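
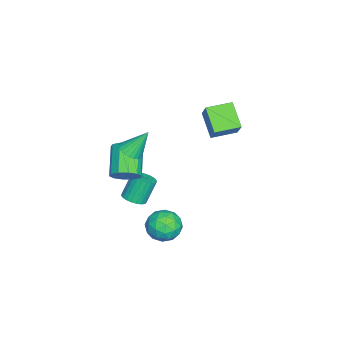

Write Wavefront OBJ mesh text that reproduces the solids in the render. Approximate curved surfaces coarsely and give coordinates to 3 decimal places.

v -2.521 -1.902 -3.471
v -2.088 -2.351 -3.153
v -2.626 -1.907 -1.792
v -3.059 -1.458 -2.109
v -1.933 -2.127 -3.165
v -2.471 -1.683 -1.803
v -1.867 -1.868 -3.223
v -2.405 -1.424 -1.862
v -1.901 -1.615 -3.319
v -2.439 -1.171 -1.958
v -2.029 -1.405 -3.438
v -2.567 -0.961 -2.077
v -2.232 -1.271 -3.562
v -2.77 -0.827 -2.201
v -2.479 -1.233 -3.672
v -3.017 -0.789 -2.311
v -2.732 -1.297 -3.752
v -3.271 -0.853 -2.39
v -2.954 -1.453 -3.788
v -3.492 -1.009 -2.427
v -3.109 -1.677 -3.777
v -3.647 -1.233 -2.415
v -3.175 -1.936 -3.718
v -3.713 -1.492 -2.357
v -3.141 -2.189 -3.622
v -3.679 -1.745 -2.261
v -3.013 -2.399 -3.503
v -3.551 -1.955 -2.142
v -2.81 -2.533 -3.379
v -3.348 -2.089 -2.018
v -2.563 -2.571 -3.269
v -3.101 -2.127 -1.908
v -2.309 -2.507 -3.19
v -2.848 -2.063 -1.828
v 0.887 -1.414 1.141
v 1.261 -2.05 1.475
v -0.212 -2.342 2.572
v -0.587 -1.706 2.239
v 1.379 -1.644 1.742
v -0.094 -1.936 2.839
v 1.309 -1.149 1.78
v -0.164 -1.442 2.877
v 1.078 -0.756 1.574
v -0.395 -1.048 2.671
v 0.774 -0.614 1.203
v -0.7 -0.906 2.3
v 0.512 -0.778 0.808
v -0.961 -1.07 1.905
v 0.394 -1.184 0.541
v -1.079 -1.476 1.638
v 0.464 -1.678 0.503
v -1.009 -1.971 1.6
v 0.695 -2.072 0.709
v -0.778 -2.364 1.806
v 1 -2.214 1.08
v -0.474 -2.506 2.177
v 0.703 -1.192 2.976
v 1.212 -1.528 3.299
v 0.417 -0.348 4.304
v 1.345 -1.318 3.194
v 1.381 -1.09 3.057
v 1.313 -0.877 2.907
v 1.152 -0.712 2.767
v 0.923 -0.62 2.659
v 0.661 -0.615 2.6
v 0.405 -0.698 2.598
v 0.194 -0.856 2.653
v 0.061 -1.066 2.757
v 0.026 -1.294 2.895
v 0.093 -1.508 3.045
v 0.254 -1.673 3.184
v 0.483 -1.764 3.292
v 0.745 -1.769 3.351
v 1.002 -1.686 3.354
v -3.356 1.972 1.447
v -4.397 1.285 2.48
v -4.051 3.215 1.572
v -5.092 2.528 2.606
v -2.468 2.352 2.594
v -3.509 1.665 3.628
v -3.163 3.595 2.72
v -4.204 2.908 3.753
v -0.688 0.919 -3.727
v 0.308 0.831 -3.93
v -0.568 -0.291 -2.61
v 0.428 -0.379 -2.813
v 0.075 0.453 -2.34
v 0.001 1.201 -3.03
v -0.261 -0.661 -3.51
v -0.335 0.087 -4.2
v 0.572 -0.145 -3.796
v 0.78 0.543 -3.072
v -1.04 -0.003 -3.468
v -0.832 0.685 -2.744
v -0.201 0.981 -3.926
v -0.059 -0.441 -2.614
v -0.266 0.048 -2.336
v 0.319 -0.003 -2.455
v -0.381 1.198 -3.398
v 0.204 1.147 -3.517
v 0.068 0.925 -2.582
v -0.464 -0.607 -3.023
v 0.121 -0.658 -3.142
v -0.579 0.543 -4.085
v 0.006 0.492 -4.204
v -0.328 -0.385 -3.958
v 0.54 0.355 -3.967
v 0.61 -0.355 -3.31
v 0.205 -0.521 -3.72
v 0.162 -0.082 -4.126
v 0.662 0.76 -3.542
v 0.733 0.049 -2.885
v 0.525 0.538 -2.607
v 0.482 0.978 -3.013
v 0.817 0.186 -3.463
v -0.993 0.491 -3.655
v -0.922 -0.22 -2.998
v -0.742 -0.438 -3.527
v -0.785 0.002 -3.933
v -0.87 0.895 -3.23
v -0.8 0.185 -2.573
v -0.422 0.622 -2.414
v -0.465 1.061 -2.82
v -1.077 0.354 -3.077
f 2 1 5
f 2 5 3
f 3 5 6
f 3 6 4
f 5 1 7
f 5 7 6
f 6 7 8
f 6 8 4
f 7 1 9
f 7 9 8
f 8 9 10
f 8 10 4
f 9 1 11
f 9 11 10
f 10 11 12
f 10 12 4
f 11 1 13
f 11 13 12
f 12 13 14
f 12 14 4
f 13 1 15
f 13 15 14
f 14 15 16
f 14 16 4
f 15 1 17
f 15 17 16
f 16 17 18
f 16 18 4
f 17 1 19
f 17 19 18
f 18 19 20
f 18 20 4
f 19 1 21
f 19 21 20
f 20 21 22
f 20 22 4
f 21 1 23
f 21 23 22
f 22 23 24
f 22 24 4
f 23 1 25
f 23 25 24
f 24 25 26
f 24 26 4
f 25 1 27
f 25 27 26
f 26 27 28
f 26 28 4
f 27 1 29
f 27 29 28
f 28 29 30
f 28 30 4
f 29 1 31
f 29 31 30
f 30 31 32
f 30 32 4
f 31 1 33
f 31 33 32
f 32 33 34
f 32 34 4
f 33 1 2
f 33 2 34
f 34 2 3
f 34 3 4
f 36 35 39
f 36 39 37
f 37 39 40
f 37 40 38
f 39 35 41
f 39 41 40
f 40 41 42
f 40 42 38
f 41 35 43
f 41 43 42
f 42 43 44
f 42 44 38
f 43 35 45
f 43 45 44
f 44 45 46
f 44 46 38
f 45 35 47
f 45 47 46
f 46 47 48
f 46 48 38
f 47 35 49
f 47 49 48
f 48 49 50
f 48 50 38
f 49 35 51
f 49 51 50
f 50 51 52
f 50 52 38
f 51 35 53
f 51 53 52
f 52 53 54
f 52 54 38
f 53 35 55
f 53 55 54
f 54 55 56
f 54 56 38
f 55 35 36
f 55 36 56
f 56 36 37
f 56 37 38
f 58 57 60
f 58 60 59
f 60 57 61
f 60 61 59
f 61 57 62
f 61 62 59
f 62 57 63
f 62 63 59
f 63 57 64
f 63 64 59
f 64 57 65
f 64 65 59
f 65 57 66
f 65 66 59
f 66 57 67
f 66 67 59
f 67 57 68
f 67 68 59
f 68 57 69
f 68 69 59
f 69 57 70
f 69 70 59
f 70 57 71
f 70 71 59
f 71 57 72
f 71 72 59
f 72 57 73
f 72 73 59
f 73 57 74
f 73 74 59
f 74 57 58
f 74 58 59
f 76 78 75
f 79 76 75
f 75 78 77
f 77 79 75
f 76 82 78
f 80 76 79
f 80 82 76
f 78 82 77
f 81 79 77
f 77 82 81
f 81 80 79
f 82 80 81
f 83 120 99
f 120 94 123
f 99 123 88
f 120 123 99
f 83 99 95
f 99 88 100
f 95 100 84
f 99 100 95
f 83 95 104
f 95 84 105
f 104 105 90
f 95 105 104
f 83 104 116
f 104 90 119
f 116 119 93
f 104 119 116
f 83 116 120
f 116 93 124
f 120 124 94
f 116 124 120
f 84 100 111
f 100 88 114
f 111 114 92
f 100 114 111
f 88 123 101
f 123 94 122
f 101 122 87
f 123 122 101
f 94 124 121
f 124 93 117
f 121 117 85
f 124 117 121
f 93 119 118
f 119 90 106
f 118 106 89
f 119 106 118
f 90 105 110
f 105 84 107
f 110 107 91
f 105 107 110
f 86 112 98
f 112 92 113
f 98 113 87
f 112 113 98
f 86 98 96
f 98 87 97
f 96 97 85
f 98 97 96
f 86 96 103
f 96 85 102
f 103 102 89
f 96 102 103
f 86 103 108
f 103 89 109
f 108 109 91
f 103 109 108
f 86 108 112
f 108 91 115
f 112 115 92
f 108 115 112
f 87 113 101
f 113 92 114
f 101 114 88
f 113 114 101
f 85 97 121
f 97 87 122
f 121 122 94
f 97 122 121
f 89 102 118
f 102 85 117
f 118 117 93
f 102 117 118
f 91 109 110
f 109 89 106
f 110 106 90
f 109 106 110
f 92 115 111
f 115 91 107
f 111 107 84
f 115 107 111



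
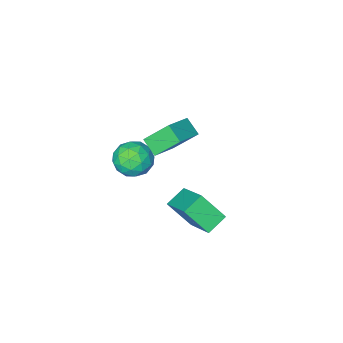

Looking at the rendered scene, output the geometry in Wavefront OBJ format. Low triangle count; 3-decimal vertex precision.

v -3.545 -1.891 -0.289
v -3.478 -2.649 0.228
v -4.363 -1.232 0.782
v -4.296 -1.99 1.299
v -2.284 -1.35 0.341
v -2.217 -2.108 0.858
v -3.102 -0.691 1.412
v -3.035 -1.449 1.929
v -3.458 0.847 -2.095
v -2.824 0.013 -1.021
v -3.2 2.516 -0.95
v -2.566 1.682 0.123
v -2.534 0.998 -2.523
v -1.9 0.164 -1.45
v -2.276 2.667 -1.379
v -1.642 1.833 -0.305
v -3.186 -2.815 -1.499
v -2.341 -2.429 -1.729
v -2.579 -4.231 -1.651
v -1.734 -3.845 -1.881
v -2.072 -3.762 -0.989
v -2.446 -2.886 -0.896
v -2.474 -3.774 -2.484
v -2.848 -2.898 -2.391
v -1.901 -3.021 -2.338
v -1.653 -3.014 -1.414
v -3.267 -3.646 -1.966
v -3.019 -3.639 -1.042
v -2.817 -2.497 -1.601
v -2.103 -4.163 -1.779
v -2.302 -4.113 -1.255
v -1.805 -3.886 -1.39
v -2.879 -2.766 -1.111
v -2.382 -2.539 -1.246
v -2.224 -3.323 -0.811
v -2.538 -4.121 -2.134
v -2.041 -3.894 -2.269
v -3.115 -2.774 -1.99
v -2.618 -2.547 -2.125
v -2.696 -3.337 -2.569
v -2.061 -2.619 -2.094
v -1.705 -3.451 -2.183
v -2.139 -3.409 -2.538
v -2.36 -2.895 -2.483
v -1.915 -2.614 -1.551
v -1.559 -3.447 -1.64
v -1.757 -3.398 -1.116
v -1.977 -2.883 -1.061
v -1.657 -2.963 -1.909
v -3.361 -3.213 -1.74
v -3.005 -4.046 -1.829
v -2.943 -3.777 -2.319
v -3.163 -3.262 -2.264
v -3.215 -3.209 -1.197
v -2.859 -4.041 -1.286
v -2.56 -3.765 -0.897
v -2.781 -3.251 -0.842
v -3.263 -3.697 -1.471
f 2 4 1
f 5 2 1
f 1 4 3
f 3 5 1
f 2 8 4
f 6 2 5
f 6 8 2
f 4 8 3
f 7 5 3
f 3 8 7
f 7 6 5
f 8 6 7
f 10 12 9
f 13 10 9
f 9 12 11
f 11 13 9
f 10 16 12
f 14 10 13
f 14 16 10
f 12 16 11
f 15 13 11
f 11 16 15
f 15 14 13
f 16 14 15
f 17 54 33
f 54 28 57
f 33 57 22
f 54 57 33
f 17 33 29
f 33 22 34
f 29 34 18
f 33 34 29
f 17 29 38
f 29 18 39
f 38 39 24
f 29 39 38
f 17 38 50
f 38 24 53
f 50 53 27
f 38 53 50
f 17 50 54
f 50 27 58
f 54 58 28
f 50 58 54
f 18 34 45
f 34 22 48
f 45 48 26
f 34 48 45
f 22 57 35
f 57 28 56
f 35 56 21
f 57 56 35
f 28 58 55
f 58 27 51
f 55 51 19
f 58 51 55
f 27 53 52
f 53 24 40
f 52 40 23
f 53 40 52
f 24 39 44
f 39 18 41
f 44 41 25
f 39 41 44
f 20 46 32
f 46 26 47
f 32 47 21
f 46 47 32
f 20 32 30
f 32 21 31
f 30 31 19
f 32 31 30
f 20 30 37
f 30 19 36
f 37 36 23
f 30 36 37
f 20 37 42
f 37 23 43
f 42 43 25
f 37 43 42
f 20 42 46
f 42 25 49
f 46 49 26
f 42 49 46
f 21 47 35
f 47 26 48
f 35 48 22
f 47 48 35
f 19 31 55
f 31 21 56
f 55 56 28
f 31 56 55
f 23 36 52
f 36 19 51
f 52 51 27
f 36 51 52
f 25 43 44
f 43 23 40
f 44 40 24
f 43 40 44
f 26 49 45
f 49 25 41
f 45 41 18
f 49 41 45



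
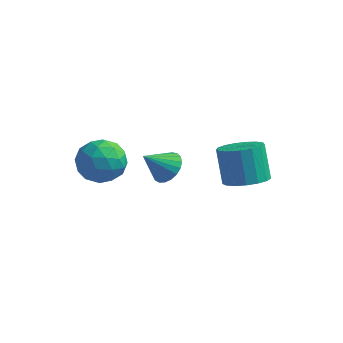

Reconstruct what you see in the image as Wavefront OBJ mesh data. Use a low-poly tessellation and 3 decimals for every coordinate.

v -2.177 0.47 -1.638
v -1.243 -0.28 -1.408
v -3.237 -0.42 -0.232
v -2.303 -1.17 -0.002
v -2.22 0.014 0.281
v -1.564 0.564 -0.588
v -2.916 -1.264 -1.052
v -2.26 -0.714 -1.921
v -1.699 -1.351 -1.046
v -1.269 -0.561 -0.222
v -3.211 -0.139 -1.418
v -2.781 0.651 -0.594
v -1.617 0.173 -1.647
v -2.863 -0.873 0.007
v -2.814 -0.178 0.173
v -2.265 -0.618 0.308
v -1.806 0.669 -1.165
v -1.257 0.228 -1.029
v -1.831 0.401 -0.036
v -3.223 -0.928 -0.611
v -2.674 -1.369 -0.475
v -2.215 -0.082 -1.948
v -1.666 -0.522 -1.813
v -2.649 -1.101 -1.604
v -1.336 -0.897 -1.298
v -1.959 -1.42 -0.472
v -2.319 -1.476 -1.089
v -1.934 -1.152 -1.6
v -1.083 -0.433 -0.814
v -1.706 -0.956 0.013
v -1.657 -0.26 0.179
v -1.272 0.063 -0.332
v -1.351 -1.063 -0.601
v -2.774 0.256 -1.653
v -3.397 -0.267 -0.826
v -3.208 -0.763 -1.308
v -2.823 -0.44 -1.819
v -2.521 0.72 -1.168
v -3.144 0.197 -0.342
v -2.546 0.452 -0.04
v -2.161 0.776 -0.551
v -3.129 0.363 -1.039
v -0.905 3.634 -3.729
v -0.199 3.698 -3.159
v -1.735 2.826 -2.611
v -0.395 4.012 -3.078
v -0.679 4.26 -3.109
v -1.002 4.4 -3.248
v -1.308 4.407 -3.47
v -1.545 4.281 -3.736
v -1.671 4.043 -4.002
v -1.665 3.734 -4.22
v -1.528 3.408 -4.354
v -1.282 3.121 -4.379
v -0.972 2.922 -4.293
v -0.65 2.847 -4.108
v -0.372 2.908 -3.859
v -0.187 3.094 -3.587
v -0.126 3.374 -3.339
v 2.99 3.641 -3.375
v 4.001 3.505 -2.963
v 3.401 4.163 -1.273
v 2.39 4.299 -1.685
v 4.007 3.996 -3.152
v 3.407 4.654 -1.462
v 3.78 4.406 -3.392
v 3.18 5.064 -1.702
v 3.373 4.641 -3.628
v 2.772 5.299 -1.939
v 2.877 4.647 -3.806
v 2.277 5.304 -2.117
v 2.408 4.422 -3.886
v 1.807 5.08 -2.196
v 2.072 4.018 -3.848
v 1.471 4.676 -2.158
v 1.946 3.528 -3.702
v 1.346 4.186 -2.012
v 2.06 3.064 -3.481
v 1.459 3.722 -1.791
v 2.386 2.732 -3.236
v 1.786 3.39 -1.546
v 2.851 2.608 -3.022
v 2.251 3.266 -1.332
v 3.348 2.721 -2.89
v 2.748 3.379 -1.2
v 3.763 3.045 -2.868
v 3.163 3.703 -1.178
f 1 38 17
f 38 12 41
f 17 41 6
f 38 41 17
f 1 17 13
f 17 6 18
f 13 18 2
f 17 18 13
f 1 13 22
f 13 2 23
f 22 23 8
f 13 23 22
f 1 22 34
f 22 8 37
f 34 37 11
f 22 37 34
f 1 34 38
f 34 11 42
f 38 42 12
f 34 42 38
f 2 18 29
f 18 6 32
f 29 32 10
f 18 32 29
f 6 41 19
f 41 12 40
f 19 40 5
f 41 40 19
f 12 42 39
f 42 11 35
f 39 35 3
f 42 35 39
f 11 37 36
f 37 8 24
f 36 24 7
f 37 24 36
f 8 23 28
f 23 2 25
f 28 25 9
f 23 25 28
f 4 30 16
f 30 10 31
f 16 31 5
f 30 31 16
f 4 16 14
f 16 5 15
f 14 15 3
f 16 15 14
f 4 14 21
f 14 3 20
f 21 20 7
f 14 20 21
f 4 21 26
f 21 7 27
f 26 27 9
f 21 27 26
f 4 26 30
f 26 9 33
f 30 33 10
f 26 33 30
f 5 31 19
f 31 10 32
f 19 32 6
f 31 32 19
f 3 15 39
f 15 5 40
f 39 40 12
f 15 40 39
f 7 20 36
f 20 3 35
f 36 35 11
f 20 35 36
f 9 27 28
f 27 7 24
f 28 24 8
f 27 24 28
f 10 33 29
f 33 9 25
f 29 25 2
f 33 25 29
f 44 43 46
f 44 46 45
f 46 43 47
f 46 47 45
f 47 43 48
f 47 48 45
f 48 43 49
f 48 49 45
f 49 43 50
f 49 50 45
f 50 43 51
f 50 51 45
f 51 43 52
f 51 52 45
f 52 43 53
f 52 53 45
f 53 43 54
f 53 54 45
f 54 43 55
f 54 55 45
f 55 43 56
f 55 56 45
f 56 43 57
f 56 57 45
f 57 43 58
f 57 58 45
f 58 43 59
f 58 59 45
f 59 43 44
f 59 44 45
f 61 60 64
f 61 64 62
f 62 64 65
f 62 65 63
f 64 60 66
f 64 66 65
f 65 66 67
f 65 67 63
f 66 60 68
f 66 68 67
f 67 68 69
f 67 69 63
f 68 60 70
f 68 70 69
f 69 70 71
f 69 71 63
f 70 60 72
f 70 72 71
f 71 72 73
f 71 73 63
f 72 60 74
f 72 74 73
f 73 74 75
f 73 75 63
f 74 60 76
f 74 76 75
f 75 76 77
f 75 77 63
f 76 60 78
f 76 78 77
f 77 78 79
f 77 79 63
f 78 60 80
f 78 80 79
f 79 80 81
f 79 81 63
f 80 60 82
f 80 82 81
f 81 82 83
f 81 83 63
f 82 60 84
f 82 84 83
f 83 84 85
f 83 85 63
f 84 60 86
f 84 86 85
f 85 86 87
f 85 87 63
f 86 60 61
f 86 61 87
f 87 61 62
f 87 62 63



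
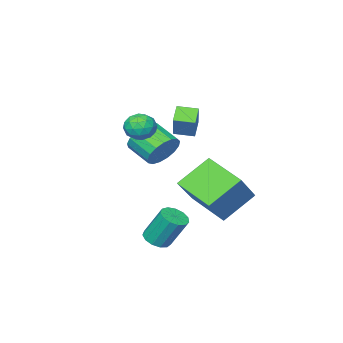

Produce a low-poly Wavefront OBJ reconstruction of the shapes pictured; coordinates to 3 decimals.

v -2.459 0.406 0.613
v -2.995 -0.007 1.144
v -1.889 1.088 1.721
v -2.425 0.674 2.251
v -1.855 -0.254 0.709
v -2.391 -0.668 1.239
v -1.285 0.427 1.816
v -1.821 0.014 2.347
v -4.597 -0.245 -2.334
v -3.274 0.342 -0.868
v -4.696 1.63 -2.994
v -3.373 2.216 -1.528
v -3.167 -0.576 -3.492
v -1.844 0.01 -2.026
v -3.266 1.298 -4.152
v -1.943 1.885 -2.686
v -2.181 -1.243 -0.7
v -1.506 -0.918 -0.219
v -1.364 -2.073 0.361
v -2.039 -2.397 -0.12
v -1.849 -0.84 0.021
v -1.707 -1.995 0.601
v -2.268 -0.854 0.096
v -2.126 -2.009 0.676
v -2.667 -0.957 -0.012
v -2.526 -2.112 0.568
v -2.955 -1.125 -0.277
v -2.813 -2.28 0.303
v -3.065 -1.321 -0.639
v -2.924 -2.475 -0.059
v -2.973 -1.498 -1.015
v -2.831 -2.653 -0.435
v -2.699 -1.617 -1.319
v -2.558 -2.772 -0.739
v -2.307 -1.65 -1.481
v -2.165 -2.805 -0.901
v -1.885 -1.59 -1.464
v -1.744 -2.745 -0.884
v -1.532 -1.45 -1.272
v -1.39 -2.605 -0.692
v -1.327 -1.263 -0.949
v -1.185 -2.418 -0.369
v -1.317 -1.071 -0.569
v -1.176 -2.226 0.011
v 0.61 1.206 1.808
v 1.12 0.712 1.723
v -0.12 0.388 2.177
v 0.39 -0.106 2.092
v 0.451 0.385 2.608
v 0.902 0.891 2.38
v 0.098 0.209 1.52
v 0.549 0.715 1.292
v 0.804 0.096 1.545
v 1.022 0.205 2.217
v -0.022 0.895 1.683
v 0.196 1.004 2.355
v 0.929 1.031 1.733
v 0.071 0.069 2.167
v 0.107 0.358 2.47
v 0.406 0.068 2.42
v 0.801 1.136 2.119
v 1.101 0.846 2.069
v 0.707 0.653 2.589
v -0.101 0.254 1.831
v 0.199 -0.036 1.781
v 0.594 1.032 1.48
v 0.893 0.742 1.43
v 0.293 0.447 1.311
v 1.043 0.379 1.578
v 0.614 -0.102 1.795
v 0.442 0.083 1.459
v 0.707 0.38 1.325
v 1.171 0.443 1.973
v 0.742 -0.038 2.19
v 0.778 0.25 2.494
v 1.043 0.547 2.36
v 0.985 0.081 1.869
v 0.258 1.138 1.71
v -0.171 0.657 1.927
v -0.043 0.553 1.54
v 0.222 0.85 1.406
v 0.386 1.202 2.105
v -0.043 0.721 2.322
v 0.293 0.72 2.575
v 0.558 1.017 2.441
v 0.015 1.019 2.031
v 1.407 2.663 -3.194
v 1.927 2.998 -3.237
v 1.593 3.691 -1.869
v 1.073 3.357 -1.826
v 1.676 3.185 -3.393
v 1.343 3.878 -2.024
v 1.34 3.207 -3.486
v 1.006 3.9 -2.117
v 1.025 3.055 -3.486
v 0.691 3.749 -2.117
v 0.832 2.78 -3.394
v 0.498 3.473 -2.025
v 0.82 2.467 -3.238
v 0.487 3.161 -1.87
v 0.995 2.217 -3.068
v 0.662 2.91 -1.7
v 1.301 2.108 -2.939
v 0.967 2.802 -1.57
v 1.64 2.176 -2.89
v 1.307 2.869 -1.522
v 1.906 2.398 -2.938
v 1.572 3.092 -1.57
v 2.012 2.705 -3.068
v 1.679 3.398 -1.699
f 2 4 1
f 5 2 1
f 1 4 3
f 3 5 1
f 2 8 4
f 6 2 5
f 6 8 2
f 4 8 3
f 7 5 3
f 3 8 7
f 7 6 5
f 8 6 7
f 10 12 9
f 13 10 9
f 9 12 11
f 11 13 9
f 10 16 12
f 14 10 13
f 14 16 10
f 12 16 11
f 15 13 11
f 11 16 15
f 15 14 13
f 16 14 15
f 18 17 21
f 18 21 19
f 19 21 22
f 19 22 20
f 21 17 23
f 21 23 22
f 22 23 24
f 22 24 20
f 23 17 25
f 23 25 24
f 24 25 26
f 24 26 20
f 25 17 27
f 25 27 26
f 26 27 28
f 26 28 20
f 27 17 29
f 27 29 28
f 28 29 30
f 28 30 20
f 29 17 31
f 29 31 30
f 30 31 32
f 30 32 20
f 31 17 33
f 31 33 32
f 32 33 34
f 32 34 20
f 33 17 35
f 33 35 34
f 34 35 36
f 34 36 20
f 35 17 37
f 35 37 36
f 36 37 38
f 36 38 20
f 37 17 39
f 37 39 38
f 38 39 40
f 38 40 20
f 39 17 41
f 39 41 40
f 40 41 42
f 40 42 20
f 41 17 43
f 41 43 42
f 42 43 44
f 42 44 20
f 43 17 18
f 43 18 44
f 44 18 19
f 44 19 20
f 45 82 61
f 82 56 85
f 61 85 50
f 82 85 61
f 45 61 57
f 61 50 62
f 57 62 46
f 61 62 57
f 45 57 66
f 57 46 67
f 66 67 52
f 57 67 66
f 45 66 78
f 66 52 81
f 78 81 55
f 66 81 78
f 45 78 82
f 78 55 86
f 82 86 56
f 78 86 82
f 46 62 73
f 62 50 76
f 73 76 54
f 62 76 73
f 50 85 63
f 85 56 84
f 63 84 49
f 85 84 63
f 56 86 83
f 86 55 79
f 83 79 47
f 86 79 83
f 55 81 80
f 81 52 68
f 80 68 51
f 81 68 80
f 52 67 72
f 67 46 69
f 72 69 53
f 67 69 72
f 48 74 60
f 74 54 75
f 60 75 49
f 74 75 60
f 48 60 58
f 60 49 59
f 58 59 47
f 60 59 58
f 48 58 65
f 58 47 64
f 65 64 51
f 58 64 65
f 48 65 70
f 65 51 71
f 70 71 53
f 65 71 70
f 48 70 74
f 70 53 77
f 74 77 54
f 70 77 74
f 49 75 63
f 75 54 76
f 63 76 50
f 75 76 63
f 47 59 83
f 59 49 84
f 83 84 56
f 59 84 83
f 51 64 80
f 64 47 79
f 80 79 55
f 64 79 80
f 53 71 72
f 71 51 68
f 72 68 52
f 71 68 72
f 54 77 73
f 77 53 69
f 73 69 46
f 77 69 73
f 88 87 91
f 88 91 89
f 89 91 92
f 89 92 90
f 91 87 93
f 91 93 92
f 92 93 94
f 92 94 90
f 93 87 95
f 93 95 94
f 94 95 96
f 94 96 90
f 95 87 97
f 95 97 96
f 96 97 98
f 96 98 90
f 97 87 99
f 97 99 98
f 98 99 100
f 98 100 90
f 99 87 101
f 99 101 100
f 100 101 102
f 100 102 90
f 101 87 103
f 101 103 102
f 102 103 104
f 102 104 90
f 103 87 105
f 103 105 104
f 104 105 106
f 104 106 90
f 105 87 107
f 105 107 106
f 106 107 108
f 106 108 90
f 107 87 109
f 107 109 108
f 108 109 110
f 108 110 90
f 109 87 88
f 109 88 110
f 110 88 89
f 110 89 90



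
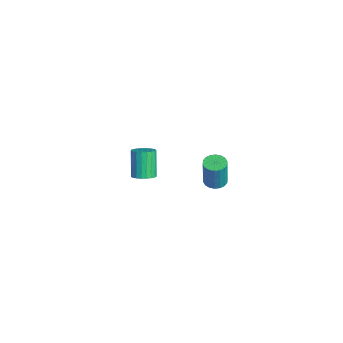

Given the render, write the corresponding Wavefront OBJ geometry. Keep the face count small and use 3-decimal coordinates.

v 2.589 -0.612 3.03
v 3.101 -0.558 2.954
v 3.322 -0.654 4.374
v 2.811 -0.708 4.45
v 3.029 -0.339 2.98
v 3.251 -0.436 4.4
v 2.871 -0.175 3.016
v 3.092 -0.271 4.436
v 2.656 -0.097 3.055
v 2.878 -0.193 4.474
v 2.429 -0.121 3.089
v 2.65 -0.217 4.508
v 2.233 -0.242 3.111
v 2.454 -0.339 4.531
v 2.107 -0.436 3.117
v 2.329 -0.533 4.537
v 2.078 -0.666 3.106
v 2.299 -0.762 4.526
v 2.149 -0.884 3.08
v 2.371 -0.981 4.5
v 2.308 -1.049 3.044
v 2.529 -1.145 4.464
v 2.522 -1.127 3.006
v 2.744 -1.223 4.425
v 2.75 -1.103 2.972
v 2.971 -1.199 4.391
v 2.946 -0.981 2.949
v 3.167 -1.078 4.369
v 3.071 -0.787 2.943
v 3.293 -0.884 4.363
v -2.803 -2.316 -0.983
v -2.48 -2.729 -0.735
v -3.195 -2.537 0.512
v -3.517 -2.124 0.263
v -2.35 -2.531 -0.691
v -3.065 -2.339 0.556
v -2.298 -2.295 -0.697
v -3.013 -2.103 0.549
v -2.334 -2.064 -0.754
v -3.049 -1.871 0.493
v -2.45 -1.875 -0.849
v -3.165 -1.683 0.397
v -2.628 -1.763 -0.968
v -3.342 -1.571 0.278
v -2.835 -1.747 -1.09
v -3.55 -1.555 0.157
v -3.037 -1.829 -1.193
v -3.752 -1.637 0.054
v -3.199 -1.995 -1.26
v -3.914 -1.803 -0.013
v -3.292 -2.217 -1.279
v -4.006 -2.025 -0.032
v -3.3 -2.456 -1.247
v -4.015 -2.264 -0
v -3.222 -2.671 -1.169
v -3.937 -2.478 0.077
v -3.072 -2.824 -1.06
v -3.787 -2.632 0.187
v -2.875 -2.89 -0.937
v -3.59 -2.697 0.31
v -2.666 -2.856 -0.822
v -3.381 -2.664 0.425
f 2 1 5
f 2 5 3
f 3 5 6
f 3 6 4
f 5 1 7
f 5 7 6
f 6 7 8
f 6 8 4
f 7 1 9
f 7 9 8
f 8 9 10
f 8 10 4
f 9 1 11
f 9 11 10
f 10 11 12
f 10 12 4
f 11 1 13
f 11 13 12
f 12 13 14
f 12 14 4
f 13 1 15
f 13 15 14
f 14 15 16
f 14 16 4
f 15 1 17
f 15 17 16
f 16 17 18
f 16 18 4
f 17 1 19
f 17 19 18
f 18 19 20
f 18 20 4
f 19 1 21
f 19 21 20
f 20 21 22
f 20 22 4
f 21 1 23
f 21 23 22
f 22 23 24
f 22 24 4
f 23 1 25
f 23 25 24
f 24 25 26
f 24 26 4
f 25 1 27
f 25 27 26
f 26 27 28
f 26 28 4
f 27 1 29
f 27 29 28
f 28 29 30
f 28 30 4
f 29 1 2
f 29 2 30
f 30 2 3
f 30 3 4
f 32 31 35
f 32 35 33
f 33 35 36
f 33 36 34
f 35 31 37
f 35 37 36
f 36 37 38
f 36 38 34
f 37 31 39
f 37 39 38
f 38 39 40
f 38 40 34
f 39 31 41
f 39 41 40
f 40 41 42
f 40 42 34
f 41 31 43
f 41 43 42
f 42 43 44
f 42 44 34
f 43 31 45
f 43 45 44
f 44 45 46
f 44 46 34
f 45 31 47
f 45 47 46
f 46 47 48
f 46 48 34
f 47 31 49
f 47 49 48
f 48 49 50
f 48 50 34
f 49 31 51
f 49 51 50
f 50 51 52
f 50 52 34
f 51 31 53
f 51 53 52
f 52 53 54
f 52 54 34
f 53 31 55
f 53 55 54
f 54 55 56
f 54 56 34
f 55 31 57
f 55 57 56
f 56 57 58
f 56 58 34
f 57 31 59
f 57 59 58
f 58 59 60
f 58 60 34
f 59 31 61
f 59 61 60
f 60 61 62
f 60 62 34
f 61 31 32
f 61 32 62
f 62 32 33
f 62 33 34



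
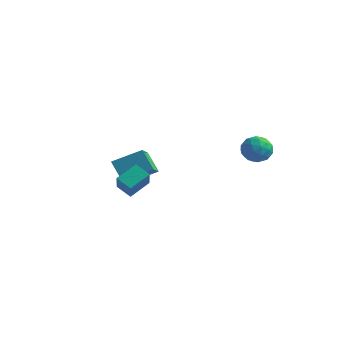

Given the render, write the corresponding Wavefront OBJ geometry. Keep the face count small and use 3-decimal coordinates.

v -4.269 -1.85 1.805
v -2.972 -0.645 2.645
v -5.039 -0.358 0.854
v -3.742 0.847 1.694
v -3.298 -2.087 0.646
v -2.001 -0.882 1.486
v -4.068 -0.595 -0.305
v -2.771 0.61 0.535
v -2.657 -3.352 0.84
v -1.937 -4.251 2.035
v -2.3 -2.109 1.56
v -1.58 -3.008 2.755
v -1.72 -3.312 0.305
v -1 -4.211 1.5
v -1.363 -2.069 1.025
v -0.643 -2.968 2.22
v 3.051 2.308 3.427
v 3.998 2.218 3.651
v 2.842 0.762 3.689
v 3.789 0.672 3.913
v 3.19 1.163 4.51
v 3.319 2.119 4.348
v 3.521 0.861 2.992
v 3.65 1.817 2.83
v 4.289 1.324 3.383
v 4.084 1.51 4.321
v 2.756 1.47 3.019
v 2.551 1.656 3.957
v 3.543 2.399 3.516
v 3.297 0.581 3.824
v 2.945 0.87 4.174
v 3.501 0.817 4.307
v 3.144 2.341 3.925
v 3.701 2.288 4.057
v 3.225 1.668 4.562
v 3.139 0.692 3.283
v 3.696 0.639 3.415
v 3.339 2.163 3.033
v 3.895 2.11 3.166
v 3.615 1.312 2.778
v 4.271 1.82 3.49
v 4.148 0.911 3.644
v 3.99 1.023 3.103
v 4.066 1.584 3.008
v 4.15 1.93 4.042
v 4.027 1.021 4.196
v 3.675 1.31 4.546
v 3.751 1.872 4.451
v 4.321 1.404 3.884
v 2.813 1.959 3.144
v 2.69 1.05 3.298
v 3.089 1.108 2.889
v 3.165 1.67 2.794
v 2.692 2.069 3.696
v 2.569 1.16 3.85
v 2.774 1.396 4.332
v 2.85 1.957 4.237
v 2.519 1.576 3.456
f 2 4 1
f 5 2 1
f 1 4 3
f 3 5 1
f 2 8 4
f 6 2 5
f 6 8 2
f 4 8 3
f 7 5 3
f 3 8 7
f 7 6 5
f 8 6 7
f 10 12 9
f 13 10 9
f 9 12 11
f 11 13 9
f 10 16 12
f 14 10 13
f 14 16 10
f 12 16 11
f 15 13 11
f 11 16 15
f 15 14 13
f 16 14 15
f 17 54 33
f 54 28 57
f 33 57 22
f 54 57 33
f 17 33 29
f 33 22 34
f 29 34 18
f 33 34 29
f 17 29 38
f 29 18 39
f 38 39 24
f 29 39 38
f 17 38 50
f 38 24 53
f 50 53 27
f 38 53 50
f 17 50 54
f 50 27 58
f 54 58 28
f 50 58 54
f 18 34 45
f 34 22 48
f 45 48 26
f 34 48 45
f 22 57 35
f 57 28 56
f 35 56 21
f 57 56 35
f 28 58 55
f 58 27 51
f 55 51 19
f 58 51 55
f 27 53 52
f 53 24 40
f 52 40 23
f 53 40 52
f 24 39 44
f 39 18 41
f 44 41 25
f 39 41 44
f 20 46 32
f 46 26 47
f 32 47 21
f 46 47 32
f 20 32 30
f 32 21 31
f 30 31 19
f 32 31 30
f 20 30 37
f 30 19 36
f 37 36 23
f 30 36 37
f 20 37 42
f 37 23 43
f 42 43 25
f 37 43 42
f 20 42 46
f 42 25 49
f 46 49 26
f 42 49 46
f 21 47 35
f 47 26 48
f 35 48 22
f 47 48 35
f 19 31 55
f 31 21 56
f 55 56 28
f 31 56 55
f 23 36 52
f 36 19 51
f 52 51 27
f 36 51 52
f 25 43 44
f 43 23 40
f 44 40 24
f 43 40 44
f 26 49 45
f 49 25 41
f 45 41 18
f 49 41 45



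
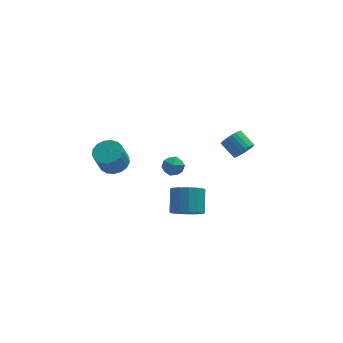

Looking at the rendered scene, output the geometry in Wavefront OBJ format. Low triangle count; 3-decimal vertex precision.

v 4.185 2.19 -3.721
v 4.743 2.313 -3.267
v 4.054 3.073 -2.625
v 3.495 2.95 -3.079
v 4.785 2.516 -3.462
v 4.095 3.276 -2.821
v 4.735 2.669 -3.697
v 4.046 3.429 -3.056
v 4.601 2.75 -3.936
v 3.912 3.509 -3.294
v 4.404 2.745 -4.142
v 3.715 3.505 -3.5
v 4.174 2.655 -4.283
v 3.485 3.415 -3.642
v 3.945 2.495 -4.339
v 3.256 3.255 -3.698
v 3.753 2.289 -4.301
v 3.064 3.048 -3.66
v 3.626 2.067 -4.175
v 2.937 2.827 -3.533
v 3.585 1.864 -3.979
v 2.895 2.624 -3.338
v 3.634 1.711 -3.744
v 2.945 2.471 -3.103
v 3.768 1.631 -3.506
v 3.079 2.39 -2.864
v 3.965 1.635 -3.3
v 3.276 2.395 -2.658
v 4.195 1.725 -3.158
v 3.506 2.485 -2.517
v 4.424 1.885 -3.102
v 3.735 2.645 -2.461
v 4.616 2.092 -3.14
v 3.927 2.851 -2.499
v -3.084 2.442 -4.589
v -2.257 2.629 -4.288
v -2.628 2.085 -2.93
v -3.456 1.898 -3.231
v -2.48 2.988 -4.206
v -2.852 2.444 -2.847
v -2.842 3.222 -4.211
v -3.213 2.678 -2.852
v -3.259 3.277 -4.303
v -3.63 2.733 -2.944
v -3.636 3.141 -4.46
v -4.008 2.597 -3.102
v -3.887 2.845 -4.647
v -4.258 2.301 -3.289
v -3.954 2.457 -4.821
v -4.325 1.912 -3.463
v -3.821 2.065 -4.942
v -4.193 1.521 -3.583
v -3.52 1.76 -4.982
v -3.892 1.215 -3.623
v -3.119 1.611 -4.932
v -3.491 1.066 -3.573
v -2.71 1.652 -4.803
v -3.081 1.108 -3.445
v -2.387 1.875 -4.626
v -2.758 1.33 -3.267
v -2.223 2.227 -4.44
v -2.595 1.683 -3.081
v 0.643 -3.839 -3.915
v 1.426 -3.523 -4.302
v 1.521 -2.424 -3.213
v 0.737 -2.741 -2.825
v 1.073 -3.278 -4.518
v 1.168 -2.179 -3.429
v 0.604 -3.183 -4.573
v 0.699 -2.085 -3.484
v 0.145 -3.265 -4.451
v 0.24 -2.166 -3.361
v -0.18 -3.5 -4.185
v -0.085 -2.401 -3.096
v -0.285 -3.826 -3.847
v -0.19 -2.728 -2.758
v -0.141 -4.156 -3.527
v -0.046 -3.057 -2.438
v 0.212 -4.401 -3.311
v 0.307 -3.302 -2.222
v 0.681 -4.495 -3.256
v 0.776 -3.397 -2.167
v 1.14 -4.414 -3.379
v 1.235 -3.315 -2.289
v 1.465 -4.179 -3.644
v 1.56 -3.08 -2.555
v 1.57 -3.852 -3.982
v 1.665 -2.754 -2.893
v -0.222 -1.729 -1.011
v 0.463 -1.866 -1.164
v -0.503 -2.814 -1.296
v 0.182 -2.951 -1.449
v -0.017 -2.842 -0.771
v 0.156 -2.171 -0.595
v -0.196 -2.509 -1.865
v -0.023 -1.838 -1.689
v 0.479 -2.348 -1.692
v 0.589 -2.554 -1.017
v -0.629 -2.126 -1.443
v -0.519 -2.332 -0.768
f 2 1 5
f 2 5 3
f 3 5 6
f 3 6 4
f 5 1 7
f 5 7 6
f 6 7 8
f 6 8 4
f 7 1 9
f 7 9 8
f 8 9 10
f 8 10 4
f 9 1 11
f 9 11 10
f 10 11 12
f 10 12 4
f 11 1 13
f 11 13 12
f 12 13 14
f 12 14 4
f 13 1 15
f 13 15 14
f 14 15 16
f 14 16 4
f 15 1 17
f 15 17 16
f 16 17 18
f 16 18 4
f 17 1 19
f 17 19 18
f 18 19 20
f 18 20 4
f 19 1 21
f 19 21 20
f 20 21 22
f 20 22 4
f 21 1 23
f 21 23 22
f 22 23 24
f 22 24 4
f 23 1 25
f 23 25 24
f 24 25 26
f 24 26 4
f 25 1 27
f 25 27 26
f 26 27 28
f 26 28 4
f 27 1 29
f 27 29 28
f 28 29 30
f 28 30 4
f 29 1 31
f 29 31 30
f 30 31 32
f 30 32 4
f 31 1 33
f 31 33 32
f 32 33 34
f 32 34 4
f 33 1 2
f 33 2 34
f 34 2 3
f 34 3 4
f 36 35 39
f 36 39 37
f 37 39 40
f 37 40 38
f 39 35 41
f 39 41 40
f 40 41 42
f 40 42 38
f 41 35 43
f 41 43 42
f 42 43 44
f 42 44 38
f 43 35 45
f 43 45 44
f 44 45 46
f 44 46 38
f 45 35 47
f 45 47 46
f 46 47 48
f 46 48 38
f 47 35 49
f 47 49 48
f 48 49 50
f 48 50 38
f 49 35 51
f 49 51 50
f 50 51 52
f 50 52 38
f 51 35 53
f 51 53 52
f 52 53 54
f 52 54 38
f 53 35 55
f 53 55 54
f 54 55 56
f 54 56 38
f 55 35 57
f 55 57 56
f 56 57 58
f 56 58 38
f 57 35 59
f 57 59 58
f 58 59 60
f 58 60 38
f 59 35 61
f 59 61 60
f 60 61 62
f 60 62 38
f 61 35 36
f 61 36 62
f 62 36 37
f 62 37 38
f 64 63 67
f 64 67 65
f 65 67 68
f 65 68 66
f 67 63 69
f 67 69 68
f 68 69 70
f 68 70 66
f 69 63 71
f 69 71 70
f 70 71 72
f 70 72 66
f 71 63 73
f 71 73 72
f 72 73 74
f 72 74 66
f 73 63 75
f 73 75 74
f 74 75 76
f 74 76 66
f 75 63 77
f 75 77 76
f 76 77 78
f 76 78 66
f 77 63 79
f 77 79 78
f 78 79 80
f 78 80 66
f 79 63 81
f 79 81 80
f 80 81 82
f 80 82 66
f 81 63 83
f 81 83 82
f 82 83 84
f 82 84 66
f 83 63 85
f 83 85 84
f 84 85 86
f 84 86 66
f 85 63 87
f 85 87 86
f 86 87 88
f 86 88 66
f 87 63 64
f 87 64 88
f 88 64 65
f 88 65 66
f 89 100 94
f 89 94 90
f 89 90 96
f 89 96 99
f 89 99 100
f 90 94 98
f 94 100 93
f 100 99 91
f 99 96 95
f 96 90 97
f 92 98 93
f 92 93 91
f 92 91 95
f 92 95 97
f 92 97 98
f 93 98 94
f 91 93 100
f 95 91 99
f 97 95 96
f 98 97 90



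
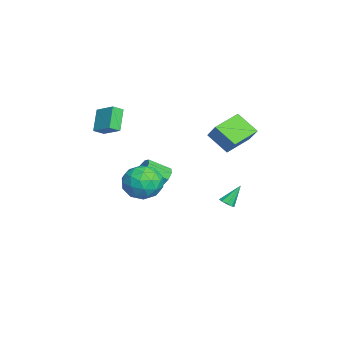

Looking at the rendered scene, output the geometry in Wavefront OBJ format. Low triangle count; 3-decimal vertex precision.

v 3.178 -0.882 1.083
v 3.864 -0.835 0.037
v 3.916 -2.725 1.483
v 4.602 -2.678 0.437
v 4.88 -1.932 1.403
v 4.424 -0.793 1.155
v 3.356 -2.767 0.365
v 2.9 -1.628 0.117
v 3.974 -2 -0.407
v 4.916 -1.483 0.235
v 2.864 -2.077 1.285
v 3.806 -1.56 1.927
v 3.457 -0.697 0.525
v 4.323 -2.863 0.995
v 4.487 -2.425 1.563
v 4.89 -2.397 0.948
v 3.786 -0.672 1.182
v 4.189 -0.644 0.568
v 4.786 -1.289 1.37
v 3.591 -2.916 0.952
v 3.994 -2.888 0.338
v 2.89 -1.163 0.572
v 3.293 -1.135 -0.043
v 2.994 -2.271 0.15
v 3.924 -1.354 -0.351
v 4.358 -2.437 -0.115
v 3.625 -2.489 -0.158
v 3.357 -1.82 -0.303
v 4.478 -1.05 0.027
v 4.911 -2.133 0.262
v 5.075 -1.695 0.829
v 4.807 -1.026 0.684
v 4.542 -1.735 -0.234
v 2.869 -1.427 1.258
v 3.302 -2.51 1.493
v 2.973 -2.534 0.836
v 2.705 -1.865 0.691
v 3.422 -1.123 1.635
v 3.856 -2.206 1.871
v 4.423 -1.74 1.823
v 4.155 -1.071 1.678
v 3.238 -1.825 1.754
v -3.178 -0.448 -2.529
v -2.486 -0.278 -2.373
v -2.35 -1.621 -1.514
v -3.042 -1.792 -1.671
v -2.846 -0.075 -1.998
v -2.71 -1.418 -1.139
v -3.401 -0.09 -1.934
v -3.265 -1.433 -1.075
v -3.825 -0.315 -2.219
v -3.689 -1.658 -1.36
v -3.87 -0.619 -2.686
v -3.734 -1.962 -1.827
v -3.51 -0.822 -3.061
v -3.374 -2.165 -2.202
v -2.955 -0.807 -3.125
v -2.819 -2.15 -2.266
v -2.531 -0.582 -2.84
v -2.395 -1.925 -1.981
v -2.803 -4.653 1.586
v -3.922 -4.463 2.797
v -3.149 -4.049 1.171
v -4.268 -3.859 2.382
v -1.912 -3.681 2.258
v -3.031 -3.491 3.469
v -2.258 -3.077 1.843
v -3.377 -2.887 3.054
v 2.612 2.923 -1.601
v 3.04 3.195 -1.652
v 2.248 3.717 -0.419
v 2.782 3.344 -1.832
v 2.444 3.297 -1.904
v 2.185 3.074 -1.834
v 2.125 2.78 -1.655
v 2.294 2.554 -1.451
v 2.611 2.499 -1.317
v 2.929 2.643 -1.315
v 3.099 2.918 -1.448
v -2.833 4.482 0.811
v -3.631 3.369 1.851
v -2.092 4.904 1.831
v -2.89 3.791 2.872
v -1.47 3.109 0.388
v -2.268 1.996 1.429
v -0.729 3.531 1.409
v -1.527 2.418 2.449
f 1 38 17
f 38 12 41
f 17 41 6
f 38 41 17
f 1 17 13
f 17 6 18
f 13 18 2
f 17 18 13
f 1 13 22
f 13 2 23
f 22 23 8
f 13 23 22
f 1 22 34
f 22 8 37
f 34 37 11
f 22 37 34
f 1 34 38
f 34 11 42
f 38 42 12
f 34 42 38
f 2 18 29
f 18 6 32
f 29 32 10
f 18 32 29
f 6 41 19
f 41 12 40
f 19 40 5
f 41 40 19
f 12 42 39
f 42 11 35
f 39 35 3
f 42 35 39
f 11 37 36
f 37 8 24
f 36 24 7
f 37 24 36
f 8 23 28
f 23 2 25
f 28 25 9
f 23 25 28
f 4 30 16
f 30 10 31
f 16 31 5
f 30 31 16
f 4 16 14
f 16 5 15
f 14 15 3
f 16 15 14
f 4 14 21
f 14 3 20
f 21 20 7
f 14 20 21
f 4 21 26
f 21 7 27
f 26 27 9
f 21 27 26
f 4 26 30
f 26 9 33
f 30 33 10
f 26 33 30
f 5 31 19
f 31 10 32
f 19 32 6
f 31 32 19
f 3 15 39
f 15 5 40
f 39 40 12
f 15 40 39
f 7 20 36
f 20 3 35
f 36 35 11
f 20 35 36
f 9 27 28
f 27 7 24
f 28 24 8
f 27 24 28
f 10 33 29
f 33 9 25
f 29 25 2
f 33 25 29
f 44 43 47
f 44 47 45
f 45 47 48
f 45 48 46
f 47 43 49
f 47 49 48
f 48 49 50
f 48 50 46
f 49 43 51
f 49 51 50
f 50 51 52
f 50 52 46
f 51 43 53
f 51 53 52
f 52 53 54
f 52 54 46
f 53 43 55
f 53 55 54
f 54 55 56
f 54 56 46
f 55 43 57
f 55 57 56
f 56 57 58
f 56 58 46
f 57 43 59
f 57 59 58
f 58 59 60
f 58 60 46
f 59 43 44
f 59 44 60
f 60 44 45
f 60 45 46
f 62 64 61
f 65 62 61
f 61 64 63
f 63 65 61
f 62 68 64
f 66 62 65
f 66 68 62
f 64 68 63
f 67 65 63
f 63 68 67
f 67 66 65
f 68 66 67
f 70 69 72
f 70 72 71
f 72 69 73
f 72 73 71
f 73 69 74
f 73 74 71
f 74 69 75
f 74 75 71
f 75 69 76
f 75 76 71
f 76 69 77
f 76 77 71
f 77 69 78
f 77 78 71
f 78 69 79
f 78 79 71
f 79 69 70
f 79 70 71
f 81 83 80
f 84 81 80
f 80 83 82
f 82 84 80
f 81 87 83
f 85 81 84
f 85 87 81
f 83 87 82
f 86 84 82
f 82 87 86
f 86 85 84
f 87 85 86



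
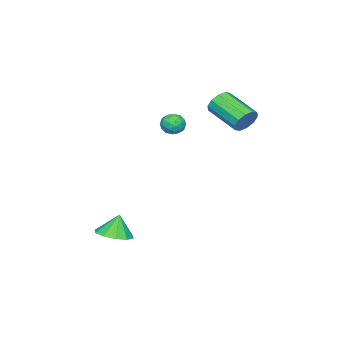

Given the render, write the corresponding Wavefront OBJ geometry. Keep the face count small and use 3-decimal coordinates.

v -2.967 4.823 3.367
v -2.595 5.002 3.994
v -3.001 3.235 4.739
v -3.373 3.057 4.113
v -3.038 5.127 4.049
v -3.443 3.361 4.795
v -3.454 5.136 3.845
v -3.859 3.37 4.59
v -3.684 5.026 3.458
v -4.089 3.259 4.203
v -3.64 4.838 3.036
v -4.045 3.071 3.781
v -3.339 4.645 2.741
v -3.745 2.878 3.486
v -2.897 4.519 2.685
v -3.302 2.753 3.431
v -2.481 4.51 2.89
v -2.886 2.744 3.635
v -2.251 4.621 3.277
v -2.656 2.854 4.022
v -2.295 4.809 3.699
v -2.7 3.042 4.444
v 2.732 1.093 -2.841
v 3.461 1.687 -2.65
v 2.368 1.167 -1.679
v 2.996 2.016 -2.817
v 2.43 1.991 -2.993
v 1.979 1.624 -3.111
v 1.816 1.054 -3.126
v 2.003 0.498 -3.032
v 2.468 0.17 -2.865
v 3.034 0.195 -2.689
v 3.485 0.562 -2.571
v 3.648 1.132 -2.556
v -2.941 1.416 2.27
v -2.486 1.13 2.692
v -3.134 0.43 1.808
v -2.679 0.144 2.23
v -3.27 0.381 2.476
v -3.151 0.99 2.762
v -2.469 0.57 1.738
v -2.35 1.179 2.024
v -2.194 0.607 2.363
v -2.689 0.49 2.819
v -2.931 1.07 1.681
v -3.426 0.953 2.137
v -2.697 1.36 2.521
v -2.923 0.2 1.979
v -3.271 0.34 2.124
v -3.003 0.171 2.371
v -3.088 1.277 2.563
v -2.82 1.109 2.81
v -3.281 0.669 2.684
v -2.8 0.451 1.69
v -2.532 0.283 1.937
v -2.617 1.389 2.129
v -2.349 1.22 2.376
v -2.339 0.891 1.816
v -2.257 0.884 2.576
v -2.37 0.304 2.304
v -2.247 0.555 2.015
v -2.177 0.913 2.183
v -2.548 0.815 2.844
v -2.662 0.235 2.572
v -3.009 0.375 2.717
v -2.939 0.733 2.885
v -2.377 0.508 2.651
v -2.958 1.325 1.928
v -3.072 0.745 1.656
v -2.681 0.827 1.615
v -2.611 1.185 1.783
v -3.25 1.256 2.196
v -3.363 0.676 1.924
v -3.443 0.647 2.317
v -3.373 1.005 2.485
v -3.243 1.052 1.849
f 2 1 5
f 2 5 3
f 3 5 6
f 3 6 4
f 5 1 7
f 5 7 6
f 6 7 8
f 6 8 4
f 7 1 9
f 7 9 8
f 8 9 10
f 8 10 4
f 9 1 11
f 9 11 10
f 10 11 12
f 10 12 4
f 11 1 13
f 11 13 12
f 12 13 14
f 12 14 4
f 13 1 15
f 13 15 14
f 14 15 16
f 14 16 4
f 15 1 17
f 15 17 16
f 16 17 18
f 16 18 4
f 17 1 19
f 17 19 18
f 18 19 20
f 18 20 4
f 19 1 21
f 19 21 20
f 20 21 22
f 20 22 4
f 21 1 2
f 21 2 22
f 22 2 3
f 22 3 4
f 24 23 26
f 24 26 25
f 26 23 27
f 26 27 25
f 27 23 28
f 27 28 25
f 28 23 29
f 28 29 25
f 29 23 30
f 29 30 25
f 30 23 31
f 30 31 25
f 31 23 32
f 31 32 25
f 32 23 33
f 32 33 25
f 33 23 34
f 33 34 25
f 34 23 24
f 34 24 25
f 35 72 51
f 72 46 75
f 51 75 40
f 72 75 51
f 35 51 47
f 51 40 52
f 47 52 36
f 51 52 47
f 35 47 56
f 47 36 57
f 56 57 42
f 47 57 56
f 35 56 68
f 56 42 71
f 68 71 45
f 56 71 68
f 35 68 72
f 68 45 76
f 72 76 46
f 68 76 72
f 36 52 63
f 52 40 66
f 63 66 44
f 52 66 63
f 40 75 53
f 75 46 74
f 53 74 39
f 75 74 53
f 46 76 73
f 76 45 69
f 73 69 37
f 76 69 73
f 45 71 70
f 71 42 58
f 70 58 41
f 71 58 70
f 42 57 62
f 57 36 59
f 62 59 43
f 57 59 62
f 38 64 50
f 64 44 65
f 50 65 39
f 64 65 50
f 38 50 48
f 50 39 49
f 48 49 37
f 50 49 48
f 38 48 55
f 48 37 54
f 55 54 41
f 48 54 55
f 38 55 60
f 55 41 61
f 60 61 43
f 55 61 60
f 38 60 64
f 60 43 67
f 64 67 44
f 60 67 64
f 39 65 53
f 65 44 66
f 53 66 40
f 65 66 53
f 37 49 73
f 49 39 74
f 73 74 46
f 49 74 73
f 41 54 70
f 54 37 69
f 70 69 45
f 54 69 70
f 43 61 62
f 61 41 58
f 62 58 42
f 61 58 62
f 44 67 63
f 67 43 59
f 63 59 36
f 67 59 63



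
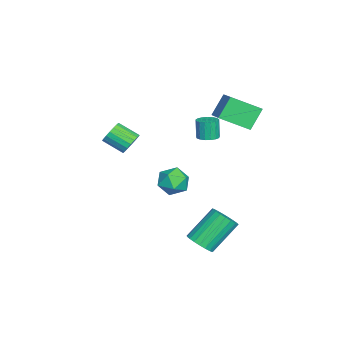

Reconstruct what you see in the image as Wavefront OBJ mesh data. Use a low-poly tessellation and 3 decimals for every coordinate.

v 3.732 1.694 -2.704
v 4.079 1.269 -2.15
v 3.136 2.36 -0.722
v 2.788 2.786 -1.276
v 4.292 1.51 -2.194
v 3.348 2.601 -0.765
v 4.408 1.783 -2.325
v 3.464 2.874 -0.897
v 4.407 2.04 -2.523
v 3.463 3.131 -1.094
v 4.289 2.238 -2.751
v 3.346 3.329 -1.323
v 4.075 2.342 -2.972
v 3.132 3.433 -1.543
v 3.802 2.333 -3.146
v 2.858 3.424 -1.718
v 3.516 2.215 -3.244
v 2.573 3.306 -1.815
v 3.268 2.006 -3.249
v 2.325 3.097 -1.82
v 3.1 1.744 -3.159
v 2.156 2.835 -1.73
v 3.041 1.472 -2.991
v 2.098 2.564 -1.562
v 3.102 1.24 -2.773
v 2.158 2.331 -1.345
v 3.271 1.086 -2.543
v 2.328 2.177 -1.115
v 3.52 1.037 -2.342
v 2.577 2.128 -0.913
v 3.806 1.102 -2.203
v 2.863 2.193 -0.774
v -0.573 -2.348 1.28
v 0.104 -2.434 1.384
v -0.131 -3.517 2.025
v -0.807 -3.432 1.92
v 0.017 -2.27 1.629
v -0.218 -3.353 2.27
v -0.186 -2.122 1.805
v -0.421 -3.205 2.445
v -0.467 -2.019 1.876
v -0.702 -3.102 2.517
v -0.768 -1.981 1.83
v -1.003 -3.064 2.47
v -1.03 -2.016 1.674
v -1.265 -3.099 2.315
v -1.202 -2.117 1.441
v -1.437 -3.2 2.081
v -1.249 -2.263 1.175
v -1.484 -3.346 1.816
v -1.162 -2.427 0.93
v -1.397 -3.51 1.571
v -0.959 -2.575 0.755
v -1.194 -3.658 1.395
v -0.678 -2.678 0.683
v -0.913 -3.761 1.324
v -0.377 -2.716 0.73
v -0.612 -3.799 1.37
v -0.115 -2.681 0.885
v -0.35 -3.764 1.526
v 0.057 -2.58 1.119
v -0.178 -3.663 1.759
v 1.485 1.732 3.363
v 1.944 1.422 3.444
v 1.715 1.358 4.498
v 1.255 1.668 4.417
v 2.03 1.674 3.478
v 1.8 1.609 4.532
v 1.99 1.939 3.486
v 1.761 1.874 4.539
v 1.835 2.157 3.466
v 1.606 2.092 4.519
v 1.6 2.277 3.422
v 1.371 2.213 4.475
v 1.338 2.273 3.365
v 1.109 2.208 4.418
v 1.11 2.145 3.307
v 0.881 2.08 4.36
v 0.967 1.922 3.262
v 0.738 1.858 4.316
v 0.943 1.656 3.241
v 0.714 1.592 4.294
v 1.043 1.407 3.247
v 0.814 1.343 4.301
v 1.244 1.233 3.281
v 1.015 1.169 4.334
v 1.5 1.173 3.333
v 1.271 1.109 4.386
v 1.753 1.241 3.392
v 1.524 1.177 4.445
v -2.599 3.501 3.362
v -2.414 1.955 4.161
v -1.095 4.038 4.053
v -0.91 2.492 4.852
v -1.91 3.008 2.248
v -1.725 1.462 3.047
v -0.406 3.545 2.939
v -0.221 1.999 3.738
v 3.949 1.063 1.986
v 4.504 0.58 1.518
v 2.876 0.26 1.542
v 3.431 -0.223 1.074
v 3.451 -0.258 1.945
v 4.114 0.239 2.22
v 3.266 0.601 0.84
v 3.929 1.098 1.115
v 4.082 0.295 0.809
v 4.197 -0.236 1.492
v 3.183 1.076 1.568
v 3.298 0.545 2.251
f 2 1 5
f 2 5 3
f 3 5 6
f 3 6 4
f 5 1 7
f 5 7 6
f 6 7 8
f 6 8 4
f 7 1 9
f 7 9 8
f 8 9 10
f 8 10 4
f 9 1 11
f 9 11 10
f 10 11 12
f 10 12 4
f 11 1 13
f 11 13 12
f 12 13 14
f 12 14 4
f 13 1 15
f 13 15 14
f 14 15 16
f 14 16 4
f 15 1 17
f 15 17 16
f 16 17 18
f 16 18 4
f 17 1 19
f 17 19 18
f 18 19 20
f 18 20 4
f 19 1 21
f 19 21 20
f 20 21 22
f 20 22 4
f 21 1 23
f 21 23 22
f 22 23 24
f 22 24 4
f 23 1 25
f 23 25 24
f 24 25 26
f 24 26 4
f 25 1 27
f 25 27 26
f 26 27 28
f 26 28 4
f 27 1 29
f 27 29 28
f 28 29 30
f 28 30 4
f 29 1 31
f 29 31 30
f 30 31 32
f 30 32 4
f 31 1 2
f 31 2 32
f 32 2 3
f 32 3 4
f 34 33 37
f 34 37 35
f 35 37 38
f 35 38 36
f 37 33 39
f 37 39 38
f 38 39 40
f 38 40 36
f 39 33 41
f 39 41 40
f 40 41 42
f 40 42 36
f 41 33 43
f 41 43 42
f 42 43 44
f 42 44 36
f 43 33 45
f 43 45 44
f 44 45 46
f 44 46 36
f 45 33 47
f 45 47 46
f 46 47 48
f 46 48 36
f 47 33 49
f 47 49 48
f 48 49 50
f 48 50 36
f 49 33 51
f 49 51 50
f 50 51 52
f 50 52 36
f 51 33 53
f 51 53 52
f 52 53 54
f 52 54 36
f 53 33 55
f 53 55 54
f 54 55 56
f 54 56 36
f 55 33 57
f 55 57 56
f 56 57 58
f 56 58 36
f 57 33 59
f 57 59 58
f 58 59 60
f 58 60 36
f 59 33 61
f 59 61 60
f 60 61 62
f 60 62 36
f 61 33 34
f 61 34 62
f 62 34 35
f 62 35 36
f 64 63 67
f 64 67 65
f 65 67 68
f 65 68 66
f 67 63 69
f 67 69 68
f 68 69 70
f 68 70 66
f 69 63 71
f 69 71 70
f 70 71 72
f 70 72 66
f 71 63 73
f 71 73 72
f 72 73 74
f 72 74 66
f 73 63 75
f 73 75 74
f 74 75 76
f 74 76 66
f 75 63 77
f 75 77 76
f 76 77 78
f 76 78 66
f 77 63 79
f 77 79 78
f 78 79 80
f 78 80 66
f 79 63 81
f 79 81 80
f 80 81 82
f 80 82 66
f 81 63 83
f 81 83 82
f 82 83 84
f 82 84 66
f 83 63 85
f 83 85 84
f 84 85 86
f 84 86 66
f 85 63 87
f 85 87 86
f 86 87 88
f 86 88 66
f 87 63 89
f 87 89 88
f 88 89 90
f 88 90 66
f 89 63 64
f 89 64 90
f 90 64 65
f 90 65 66
f 92 94 91
f 95 92 91
f 91 94 93
f 93 95 91
f 92 98 94
f 96 92 95
f 96 98 92
f 94 98 93
f 97 95 93
f 93 98 97
f 97 96 95
f 98 96 97
f 99 110 104
f 99 104 100
f 99 100 106
f 99 106 109
f 99 109 110
f 100 104 108
f 104 110 103
f 110 109 101
f 109 106 105
f 106 100 107
f 102 108 103
f 102 103 101
f 102 101 105
f 102 105 107
f 102 107 108
f 103 108 104
f 101 103 110
f 105 101 109
f 107 105 106
f 108 107 100



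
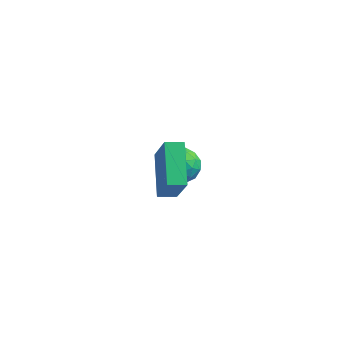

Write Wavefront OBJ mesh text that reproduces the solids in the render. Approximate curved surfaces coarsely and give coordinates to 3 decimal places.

v -2.346 4.203 -3.096
v -1.899 3.873 -2.254
v -2.741 2.667 -3.486
v -2.294 2.337 -2.644
v -3.147 2.874 -2.586
v -2.903 3.823 -2.345
v -1.737 2.717 -3.395
v -1.493 3.666 -3.154
v -1.522 2.955 -2.438
v -2.394 3.052 -1.938
v -2.246 3.488 -3.802
v -3.118 3.585 -3.302
v -2.088 4.173 -2.641
v -2.552 2.367 -3.099
v -3.054 2.682 -3.065
v -2.79 2.489 -2.57
v -2.678 4.143 -2.694
v -2.415 3.95 -2.199
v -3.149 3.362 -2.394
v -2.225 2.59 -3.541
v -1.962 2.397 -3.046
v -1.85 4.051 -3.17
v -1.586 3.858 -2.675
v -1.491 3.178 -3.346
v -1.604 3.44 -2.254
v -1.836 2.537 -2.483
v -1.509 2.76 -2.925
v -1.365 3.318 -2.783
v -2.116 3.497 -1.96
v -2.348 2.594 -2.189
v -2.849 2.909 -2.155
v -2.706 3.467 -2.013
v -1.894 2.957 -2.068
v -2.292 3.946 -3.551
v -2.524 3.043 -3.78
v -1.934 3.073 -3.727
v -1.791 3.631 -3.585
v -2.804 4.003 -3.257
v -3.036 3.1 -3.486
v -3.275 3.222 -2.957
v -3.131 3.78 -2.815
v -2.746 3.583 -3.672
v -0.452 -2.059 0.393
v -1.439 -0.505 1.465
v 0.202 -1.561 0.274
v -0.785 -0.008 1.346
v 0.425 -2.772 2.234
v -0.562 -1.219 3.306
v 1.079 -2.275 2.115
v 0.092 -0.721 3.187
f 1 38 17
f 38 12 41
f 17 41 6
f 38 41 17
f 1 17 13
f 17 6 18
f 13 18 2
f 17 18 13
f 1 13 22
f 13 2 23
f 22 23 8
f 13 23 22
f 1 22 34
f 22 8 37
f 34 37 11
f 22 37 34
f 1 34 38
f 34 11 42
f 38 42 12
f 34 42 38
f 2 18 29
f 18 6 32
f 29 32 10
f 18 32 29
f 6 41 19
f 41 12 40
f 19 40 5
f 41 40 19
f 12 42 39
f 42 11 35
f 39 35 3
f 42 35 39
f 11 37 36
f 37 8 24
f 36 24 7
f 37 24 36
f 8 23 28
f 23 2 25
f 28 25 9
f 23 25 28
f 4 30 16
f 30 10 31
f 16 31 5
f 30 31 16
f 4 16 14
f 16 5 15
f 14 15 3
f 16 15 14
f 4 14 21
f 14 3 20
f 21 20 7
f 14 20 21
f 4 21 26
f 21 7 27
f 26 27 9
f 21 27 26
f 4 26 30
f 26 9 33
f 30 33 10
f 26 33 30
f 5 31 19
f 31 10 32
f 19 32 6
f 31 32 19
f 3 15 39
f 15 5 40
f 39 40 12
f 15 40 39
f 7 20 36
f 20 3 35
f 36 35 11
f 20 35 36
f 9 27 28
f 27 7 24
f 28 24 8
f 27 24 28
f 10 33 29
f 33 9 25
f 29 25 2
f 33 25 29
f 44 46 43
f 47 44 43
f 43 46 45
f 45 47 43
f 44 50 46
f 48 44 47
f 48 50 44
f 46 50 45
f 49 47 45
f 45 50 49
f 49 48 47
f 50 48 49



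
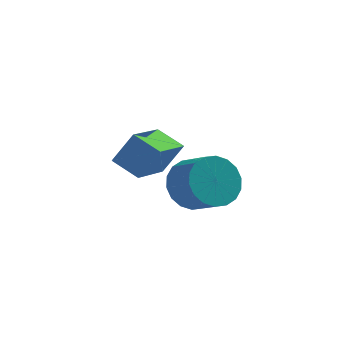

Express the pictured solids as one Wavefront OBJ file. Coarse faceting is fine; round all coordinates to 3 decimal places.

v -0.084 -2.114 -4.27
v -0.946 -1.723 -3.794
v 0.389 -0.584 -4.67
v -0.474 -0.193 -4.194
v 0.554 -2.027 -3.186
v -0.309 -1.636 -2.71
v 1.026 -0.497 -3.586
v 0.164 -0.106 -3.11
v 1.75 -3.577 -3.727
v 2.317 -3.474 -4.444
v 3.057 -4.121 -3.951
v 2.49 -4.223 -3.233
v 2.423 -3.164 -4.198
v 3.164 -3.811 -3.705
v 2.397 -2.936 -3.859
v 3.138 -3.583 -3.366
v 2.242 -2.835 -3.494
v 2.983 -3.482 -3.001
v 1.99 -2.881 -3.175
v 2.73 -3.527 -2.682
v 1.69 -3.064 -2.965
v 2.431 -3.711 -2.472
v 1.402 -3.349 -2.906
v 2.143 -3.996 -2.413
v 1.183 -3.679 -3.009
v 1.923 -4.326 -2.516
v 1.076 -3.989 -3.255
v 1.817 -4.636 -2.762
v 1.102 -4.217 -3.594
v 1.843 -4.864 -3.101
v 1.257 -4.318 -3.959
v 1.998 -4.965 -3.466
v 1.51 -4.273 -4.278
v 2.25 -4.919 -3.785
v 1.809 -4.089 -4.488
v 2.55 -4.736 -3.995
v 2.097 -3.804 -4.547
v 2.838 -4.451 -4.054
f 2 4 1
f 5 2 1
f 1 4 3
f 3 5 1
f 2 8 4
f 6 2 5
f 6 8 2
f 4 8 3
f 7 5 3
f 3 8 7
f 7 6 5
f 8 6 7
f 10 9 13
f 10 13 11
f 11 13 14
f 11 14 12
f 13 9 15
f 13 15 14
f 14 15 16
f 14 16 12
f 15 9 17
f 15 17 16
f 16 17 18
f 16 18 12
f 17 9 19
f 17 19 18
f 18 19 20
f 18 20 12
f 19 9 21
f 19 21 20
f 20 21 22
f 20 22 12
f 21 9 23
f 21 23 22
f 22 23 24
f 22 24 12
f 23 9 25
f 23 25 24
f 24 25 26
f 24 26 12
f 25 9 27
f 25 27 26
f 26 27 28
f 26 28 12
f 27 9 29
f 27 29 28
f 28 29 30
f 28 30 12
f 29 9 31
f 29 31 30
f 30 31 32
f 30 32 12
f 31 9 33
f 31 33 32
f 32 33 34
f 32 34 12
f 33 9 35
f 33 35 34
f 34 35 36
f 34 36 12
f 35 9 37
f 35 37 36
f 36 37 38
f 36 38 12
f 37 9 10
f 37 10 38
f 38 10 11
f 38 11 12



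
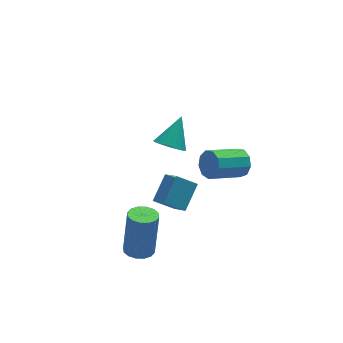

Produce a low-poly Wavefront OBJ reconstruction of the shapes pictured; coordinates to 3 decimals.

v -1.167 -2.208 0.225
v -1.068 -3.289 1.201
v -0.315 -1.431 1
v -0.216 -2.512 1.977
v -0.364 -2.588 -0.277
v -0.265 -3.669 0.7
v 0.488 -1.811 0.499
v 0.587 -2.892 1.475
v 3.863 0.192 -1.488
v 4.18 -0.081 -0.878
v 2.575 -0.305 -0.142
v 2.257 -0.032 -0.752
v 4.129 0.421 -0.837
v 2.524 0.197 -0.101
v 3.954 0.815 -1.1
v 2.348 0.592 -0.364
v 3.735 0.919 -1.545
v 2.13 0.695 -0.809
v 3.576 0.681 -1.963
v 1.971 0.458 -1.227
v 3.552 0.215 -2.159
v 1.946 -0.008 -1.423
v 3.672 -0.262 -2.041
v 2.067 -0.485 -1.305
v 3.882 -0.527 -1.664
v 2.277 -0.75 -0.928
v 4.083 -0.455 -1.205
v 2.477 -0.679 -0.469
v -2.142 -3.095 -2.104
v -1.472 -3.12 -2.217
v -1.108 -2.711 -0.149
v -1.778 -2.685 -0.036
v -1.56 -2.783 -2.268
v -1.196 -2.374 -0.2
v -1.805 -2.53 -2.276
v -1.44 -2.12 -0.207
v -2.139 -2.428 -2.237
v -1.775 -2.018 -0.168
v -2.475 -2.504 -2.163
v -2.11 -2.095 -0.094
v -2.721 -2.739 -2.073
v -2.357 -2.33 -0.004
v -2.812 -3.069 -1.991
v -2.448 -2.66 0.077
v -2.724 -3.406 -1.94
v -2.36 -2.997 0.128
v -2.48 -3.66 -1.933
v -2.115 -3.25 0.136
v -2.145 -3.762 -1.972
v -1.781 -3.352 0.097
v -1.81 -3.685 -2.046
v -1.445 -3.276 0.023
v -1.563 -3.45 -2.136
v -1.199 -3.041 -0.067
v 1.465 2.731 -1.849
v 1.913 3.035 -2.411
v 2.355 3.529 -0.711
v 1.694 3.246 -2.389
v 1.441 3.378 -2.284
v 1.192 3.412 -2.113
v 0.984 3.343 -1.901
v 0.849 3.18 -1.682
v 0.809 2.949 -1.489
v 0.868 2.684 -1.35
v 1.018 2.427 -1.287
v 1.237 2.216 -1.31
v 1.49 2.084 -1.415
v 1.739 2.05 -1.586
v 1.947 2.12 -1.797
v 2.081 2.283 -2.016
v 2.122 2.514 -2.21
v 2.063 2.778 -2.349
f 2 4 1
f 5 2 1
f 1 4 3
f 3 5 1
f 2 8 4
f 6 2 5
f 6 8 2
f 4 8 3
f 7 5 3
f 3 8 7
f 7 6 5
f 8 6 7
f 10 9 13
f 10 13 11
f 11 13 14
f 11 14 12
f 13 9 15
f 13 15 14
f 14 15 16
f 14 16 12
f 15 9 17
f 15 17 16
f 16 17 18
f 16 18 12
f 17 9 19
f 17 19 18
f 18 19 20
f 18 20 12
f 19 9 21
f 19 21 20
f 20 21 22
f 20 22 12
f 21 9 23
f 21 23 22
f 22 23 24
f 22 24 12
f 23 9 25
f 23 25 24
f 24 25 26
f 24 26 12
f 25 9 27
f 25 27 26
f 26 27 28
f 26 28 12
f 27 9 10
f 27 10 28
f 28 10 11
f 28 11 12
f 30 29 33
f 30 33 31
f 31 33 34
f 31 34 32
f 33 29 35
f 33 35 34
f 34 35 36
f 34 36 32
f 35 29 37
f 35 37 36
f 36 37 38
f 36 38 32
f 37 29 39
f 37 39 38
f 38 39 40
f 38 40 32
f 39 29 41
f 39 41 40
f 40 41 42
f 40 42 32
f 41 29 43
f 41 43 42
f 42 43 44
f 42 44 32
f 43 29 45
f 43 45 44
f 44 45 46
f 44 46 32
f 45 29 47
f 45 47 46
f 46 47 48
f 46 48 32
f 47 29 49
f 47 49 48
f 48 49 50
f 48 50 32
f 49 29 51
f 49 51 50
f 50 51 52
f 50 52 32
f 51 29 53
f 51 53 52
f 52 53 54
f 52 54 32
f 53 29 30
f 53 30 54
f 54 30 31
f 54 31 32
f 56 55 58
f 56 58 57
f 58 55 59
f 58 59 57
f 59 55 60
f 59 60 57
f 60 55 61
f 60 61 57
f 61 55 62
f 61 62 57
f 62 55 63
f 62 63 57
f 63 55 64
f 63 64 57
f 64 55 65
f 64 65 57
f 65 55 66
f 65 66 57
f 66 55 67
f 66 67 57
f 67 55 68
f 67 68 57
f 68 55 69
f 68 69 57
f 69 55 70
f 69 70 57
f 70 55 71
f 70 71 57
f 71 55 72
f 71 72 57
f 72 55 56
f 72 56 57



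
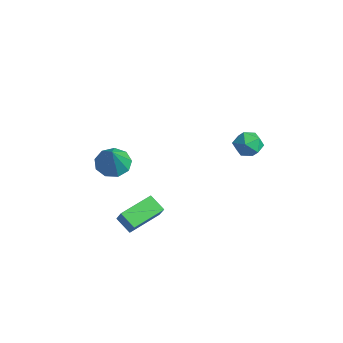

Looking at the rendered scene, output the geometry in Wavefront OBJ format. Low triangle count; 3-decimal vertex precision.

v -2.767 -2.704 -0.166
v -2.07 -2.844 -0.595
v -2.013 -3.156 1.206
v -2.081 -2.306 -0.412
v -2.413 -1.955 -0.114
v -2.91 -1.954 0.16
v -3.341 -2.304 0.281
v -3.503 -2.841 0.193
v -3.32 -3.314 -0.063
v -2.879 -3.501 -0.367
v -2.385 -3.316 -0.577
v -0.381 3.118 1.107
v 0.194 3.211 0.608
v -0.334 1.889 0.932
v 0.241 1.982 0.433
v 0.355 2.12 1.179
v 0.326 2.879 1.288
v -0.466 2.221 0.252
v -0.495 2.98 0.361
v 0.142 2.657 0.08
v 0.649 2.595 0.653
v -0.789 2.505 0.887
v -0.282 2.443 1.46
v 0.599 -3.806 -2.084
v -0.14 -4.026 -1.581
v 0.349 -2.2 -1.747
v -0.39 -2.42 -1.244
v 1.13 -3.88 -1.336
v 0.391 -4.1 -0.833
v 0.88 -2.274 -0.999
v 0.141 -2.494 -0.496
f 2 1 4
f 2 4 3
f 4 1 5
f 4 5 3
f 5 1 6
f 5 6 3
f 6 1 7
f 6 7 3
f 7 1 8
f 7 8 3
f 8 1 9
f 8 9 3
f 9 1 10
f 9 10 3
f 10 1 11
f 10 11 3
f 11 1 2
f 11 2 3
f 12 23 17
f 12 17 13
f 12 13 19
f 12 19 22
f 12 22 23
f 13 17 21
f 17 23 16
f 23 22 14
f 22 19 18
f 19 13 20
f 15 21 16
f 15 16 14
f 15 14 18
f 15 18 20
f 15 20 21
f 16 21 17
f 14 16 23
f 18 14 22
f 20 18 19
f 21 20 13
f 25 27 24
f 28 25 24
f 24 27 26
f 26 28 24
f 25 31 27
f 29 25 28
f 29 31 25
f 27 31 26
f 30 28 26
f 26 31 30
f 30 29 28
f 31 29 30



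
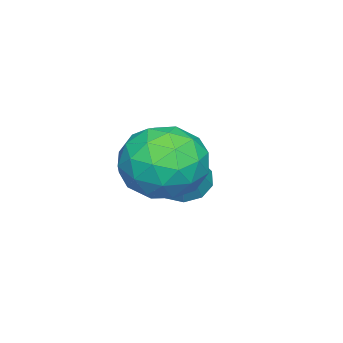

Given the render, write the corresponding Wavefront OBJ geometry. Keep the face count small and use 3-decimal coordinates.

v 1.411 2.651 -0.486
v 1.959 2.924 -1.032
v 2.669 3.229 1.066
v 1.646 3.306 -0.92
v 1.242 3.438 -0.643
v 0.904 3.27 -0.305
v 0.759 2.865 -0.037
v 0.863 2.378 0.059
v 1.176 1.996 -0.052
v 1.579 1.864 -0.33
v 1.918 2.033 -0.667
v 2.063 2.438 -0.935
v 3.999 4.128 0.662
v 4.831 3.209 0.719
v 2.889 3.211 2.061
v 3.721 2.292 2.118
v 4.014 3.421 2.541
v 4.7 3.988 1.676
v 3.02 2.432 1.104
v 3.706 2.999 0.239
v 4.226 2.161 0.992
v 4.84 2.772 1.88
v 2.88 3.648 0.9
v 3.494 4.259 1.788
v 4.512 3.749 0.568
v 3.208 2.671 2.212
v 3.38 3.334 2.461
v 3.869 2.794 2.494
v 4.435 4.207 1.13
v 4.924 3.667 1.164
v 4.444 3.791 2.235
v 2.796 2.753 1.616
v 3.285 2.213 1.65
v 3.851 3.626 0.286
v 4.34 3.086 0.319
v 3.276 2.629 0.545
v 4.646 2.593 0.762
v 3.993 2.054 1.584
v 3.582 2.136 0.988
v 3.985 2.47 0.48
v 5.007 2.952 1.284
v 4.354 2.413 2.106
v 4.527 3.077 2.355
v 4.93 3.41 1.846
v 4.651 2.336 1.444
v 3.366 4.007 0.674
v 2.713 3.468 1.496
v 2.79 3.01 0.934
v 3.193 3.343 0.425
v 3.727 4.366 1.196
v 3.074 3.827 2.018
v 3.735 3.95 2.3
v 4.138 4.284 1.792
v 3.069 4.084 1.336
f 2 1 4
f 2 4 3
f 4 1 5
f 4 5 3
f 5 1 6
f 5 6 3
f 6 1 7
f 6 7 3
f 7 1 8
f 7 8 3
f 8 1 9
f 8 9 3
f 9 1 10
f 9 10 3
f 10 1 11
f 10 11 3
f 11 1 12
f 11 12 3
f 12 1 2
f 12 2 3
f 13 50 29
f 50 24 53
f 29 53 18
f 50 53 29
f 13 29 25
f 29 18 30
f 25 30 14
f 29 30 25
f 13 25 34
f 25 14 35
f 34 35 20
f 25 35 34
f 13 34 46
f 34 20 49
f 46 49 23
f 34 49 46
f 13 46 50
f 46 23 54
f 50 54 24
f 46 54 50
f 14 30 41
f 30 18 44
f 41 44 22
f 30 44 41
f 18 53 31
f 53 24 52
f 31 52 17
f 53 52 31
f 24 54 51
f 54 23 47
f 51 47 15
f 54 47 51
f 23 49 48
f 49 20 36
f 48 36 19
f 49 36 48
f 20 35 40
f 35 14 37
f 40 37 21
f 35 37 40
f 16 42 28
f 42 22 43
f 28 43 17
f 42 43 28
f 16 28 26
f 28 17 27
f 26 27 15
f 28 27 26
f 16 26 33
f 26 15 32
f 33 32 19
f 26 32 33
f 16 33 38
f 33 19 39
f 38 39 21
f 33 39 38
f 16 38 42
f 38 21 45
f 42 45 22
f 38 45 42
f 17 43 31
f 43 22 44
f 31 44 18
f 43 44 31
f 15 27 51
f 27 17 52
f 51 52 24
f 27 52 51
f 19 32 48
f 32 15 47
f 48 47 23
f 32 47 48
f 21 39 40
f 39 19 36
f 40 36 20
f 39 36 40
f 22 45 41
f 45 21 37
f 41 37 14
f 45 37 41



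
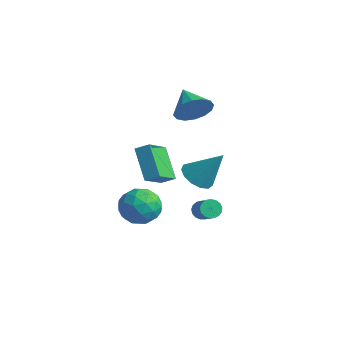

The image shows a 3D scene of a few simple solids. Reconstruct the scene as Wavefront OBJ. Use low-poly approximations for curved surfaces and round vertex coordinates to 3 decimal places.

v -0.676 1.045 -3.88
v -0.458 0.722 -4.336
v 0.574 0.432 -3.636
v 0.356 0.755 -3.18
v -0.352 0.985 -4.382
v 0.679 0.695 -3.682
v -0.321 1.262 -4.313
v 0.71 0.972 -3.613
v -0.372 1.489 -4.144
v 0.66 1.199 -3.445
v -0.491 1.615 -3.916
v 0.54 1.325 -3.216
v -0.654 1.61 -3.679
v 0.378 1.32 -2.979
v -0.821 1.475 -3.488
v 0.211 1.185 -2.788
v -0.955 1.242 -3.387
v 0.077 0.952 -2.687
v -1.025 0.964 -3.399
v 0.007 0.674 -2.699
v -1.015 0.705 -3.521
v 0.017 0.414 -2.821
v -0.928 0.523 -3.725
v 0.104 0.233 -3.025
v -0.782 0.461 -3.965
v 0.249 0.171 -3.265
v -0.613 0.533 -4.185
v 0.419 0.242 -3.486
v -2.736 -1.847 -2.475
v -2.243 -1.337 -3.441
v -1.177 -2.983 -2.279
v -0.684 -2.473 -3.245
v -0.812 -1.842 -2.234
v -1.776 -1.14 -2.356
v -1.644 -3.18 -3.364
v -2.608 -2.478 -3.486
v -1.569 -2.161 -3.991
v -1.054 -1.334 -3.293
v -2.366 -2.986 -2.427
v -1.851 -2.159 -1.729
v -2.627 -1.492 -2.975
v -0.793 -2.828 -2.745
v -0.869 -2.457 -2.15
v -0.579 -2.157 -2.719
v -2.352 -1.376 -2.337
v -2.062 -1.077 -2.905
v -1.221 -1.373 -2.196
v -1.358 -3.243 -2.815
v -1.068 -2.944 -3.383
v -2.841 -2.163 -3.001
v -2.551 -1.863 -3.57
v -2.199 -2.947 -3.524
v -1.94 -1.677 -3.867
v -1.024 -2.345 -3.751
v -1.588 -2.76 -3.821
v -2.155 -2.348 -3.893
v -1.638 -1.191 -3.456
v -0.721 -1.859 -3.341
v -0.796 -1.488 -2.747
v -1.363 -1.075 -2.818
v -1.241 -1.675 -3.779
v -2.699 -2.461 -2.379
v -1.782 -3.129 -2.264
v -2.057 -3.245 -2.902
v -2.624 -2.832 -2.973
v -2.396 -1.975 -1.969
v -1.48 -2.643 -1.853
v -1.265 -1.972 -1.827
v -1.832 -1.56 -1.899
v -2.179 -2.645 -1.941
v 1.076 -0.768 0.066
v 1.608 -1.578 0.092
v 2.144 -0.012 1.734
v 1.873 -1.231 -0.235
v 1.885 -0.736 -0.467
v 1.64 -0.251 -0.53
v 1.216 0.069 -0.403
v 0.747 0.124 -0.128
v 0.383 -0.104 0.21
v 0.238 -0.543 0.501
v 0.359 -1.054 0.655
v 0.708 -1.473 0.621
v 1.173 -1.669 0.412
v -1.512 1.131 3.025
v -0.979 1.272 3.954
v -2.948 1.609 3.775
v -0.951 1.766 3.694
v -1.072 2.091 3.256
v -1.312 2.158 2.755
v -1.605 1.95 2.326
v -1.873 1.523 2.085
v -2.044 0.991 2.095
v -2.072 0.497 2.355
v -1.951 0.172 2.794
v -1.712 0.105 3.294
v -1.419 0.313 3.723
v -1.151 0.74 3.964
v -3.238 -1.291 0.333
v -2.646 -0.806 0.725
v -3.826 0.223 -0.653
v -3.234 0.708 -0.26
v -1.846 -1.748 -1.2
v -1.254 -1.263 -0.807
v -2.434 -0.234 -2.185
v -1.842 0.251 -1.793
f 2 1 5
f 2 5 3
f 3 5 6
f 3 6 4
f 5 1 7
f 5 7 6
f 6 7 8
f 6 8 4
f 7 1 9
f 7 9 8
f 8 9 10
f 8 10 4
f 9 1 11
f 9 11 10
f 10 11 12
f 10 12 4
f 11 1 13
f 11 13 12
f 12 13 14
f 12 14 4
f 13 1 15
f 13 15 14
f 14 15 16
f 14 16 4
f 15 1 17
f 15 17 16
f 16 17 18
f 16 18 4
f 17 1 19
f 17 19 18
f 18 19 20
f 18 20 4
f 19 1 21
f 19 21 20
f 20 21 22
f 20 22 4
f 21 1 23
f 21 23 22
f 22 23 24
f 22 24 4
f 23 1 25
f 23 25 24
f 24 25 26
f 24 26 4
f 25 1 27
f 25 27 26
f 26 27 28
f 26 28 4
f 27 1 2
f 27 2 28
f 28 2 3
f 28 3 4
f 29 66 45
f 66 40 69
f 45 69 34
f 66 69 45
f 29 45 41
f 45 34 46
f 41 46 30
f 45 46 41
f 29 41 50
f 41 30 51
f 50 51 36
f 41 51 50
f 29 50 62
f 50 36 65
f 62 65 39
f 50 65 62
f 29 62 66
f 62 39 70
f 66 70 40
f 62 70 66
f 30 46 57
f 46 34 60
f 57 60 38
f 46 60 57
f 34 69 47
f 69 40 68
f 47 68 33
f 69 68 47
f 40 70 67
f 70 39 63
f 67 63 31
f 70 63 67
f 39 65 64
f 65 36 52
f 64 52 35
f 65 52 64
f 36 51 56
f 51 30 53
f 56 53 37
f 51 53 56
f 32 58 44
f 58 38 59
f 44 59 33
f 58 59 44
f 32 44 42
f 44 33 43
f 42 43 31
f 44 43 42
f 32 42 49
f 42 31 48
f 49 48 35
f 42 48 49
f 32 49 54
f 49 35 55
f 54 55 37
f 49 55 54
f 32 54 58
f 54 37 61
f 58 61 38
f 54 61 58
f 33 59 47
f 59 38 60
f 47 60 34
f 59 60 47
f 31 43 67
f 43 33 68
f 67 68 40
f 43 68 67
f 35 48 64
f 48 31 63
f 64 63 39
f 48 63 64
f 37 55 56
f 55 35 52
f 56 52 36
f 55 52 56
f 38 61 57
f 61 37 53
f 57 53 30
f 61 53 57
f 72 71 74
f 72 74 73
f 74 71 75
f 74 75 73
f 75 71 76
f 75 76 73
f 76 71 77
f 76 77 73
f 77 71 78
f 77 78 73
f 78 71 79
f 78 79 73
f 79 71 80
f 79 80 73
f 80 71 81
f 80 81 73
f 81 71 82
f 81 82 73
f 82 71 83
f 82 83 73
f 83 71 72
f 83 72 73
f 85 84 87
f 85 87 86
f 87 84 88
f 87 88 86
f 88 84 89
f 88 89 86
f 89 84 90
f 89 90 86
f 90 84 91
f 90 91 86
f 91 84 92
f 91 92 86
f 92 84 93
f 92 93 86
f 93 84 94
f 93 94 86
f 94 84 95
f 94 95 86
f 95 84 96
f 95 96 86
f 96 84 97
f 96 97 86
f 97 84 85
f 97 85 86
f 99 101 98
f 102 99 98
f 98 101 100
f 100 102 98
f 99 105 101
f 103 99 102
f 103 105 99
f 101 105 100
f 104 102 100
f 100 105 104
f 104 103 102
f 105 103 104



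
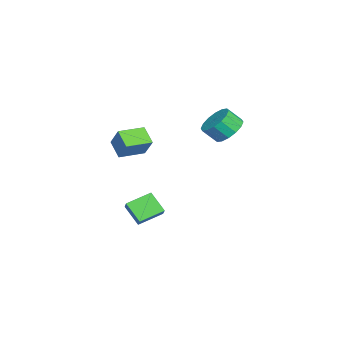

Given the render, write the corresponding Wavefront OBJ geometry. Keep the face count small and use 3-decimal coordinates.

v -2.775 -0.659 -3.344
v -2.04 -0.443 -2.701
v -2.127 0.214 -4.377
v -1.392 0.429 -3.734
v -1.928 -1.929 -3.886
v -1.193 -1.714 -3.243
v -1.28 -1.057 -4.919
v -0.545 -0.841 -4.276
v -1.422 4.009 2.778
v -0.52 3.719 2.35
v -0.376 2.921 3.193
v -1.278 3.211 3.622
v -0.39 4.109 2.697
v -0.246 3.311 3.54
v -0.537 4.473 3.066
v -0.392 3.675 3.909
v -0.921 4.712 3.358
v -0.776 3.914 4.201
v -1.439 4.763 3.495
v -1.295 3.965 4.338
v -1.953 4.612 3.439
v -1.808 3.814 4.283
v -2.324 4.299 3.207
v -2.18 3.501 4.05
v -2.454 3.909 2.86
v -2.31 3.111 3.703
v -2.308 3.545 2.491
v -2.163 2.747 3.334
v -1.924 3.306 2.199
v -1.779 2.508 3.042
v -1.405 3.255 2.062
v -1.261 2.457 2.905
v -0.892 3.406 2.117
v -0.747 2.608 2.961
v -0.95 -2.05 0.497
v -1.77 -2.655 1.255
v -1.934 -0.764 0.458
v -2.754 -1.369 1.216
v -0.266 -1.491 1.684
v -1.086 -2.096 2.442
v -1.25 -0.205 1.645
v -2.07 -0.81 2.403
f 2 4 1
f 5 2 1
f 1 4 3
f 3 5 1
f 2 8 4
f 6 2 5
f 6 8 2
f 4 8 3
f 7 5 3
f 3 8 7
f 7 6 5
f 8 6 7
f 10 9 13
f 10 13 11
f 11 13 14
f 11 14 12
f 13 9 15
f 13 15 14
f 14 15 16
f 14 16 12
f 15 9 17
f 15 17 16
f 16 17 18
f 16 18 12
f 17 9 19
f 17 19 18
f 18 19 20
f 18 20 12
f 19 9 21
f 19 21 20
f 20 21 22
f 20 22 12
f 21 9 23
f 21 23 22
f 22 23 24
f 22 24 12
f 23 9 25
f 23 25 24
f 24 25 26
f 24 26 12
f 25 9 27
f 25 27 26
f 26 27 28
f 26 28 12
f 27 9 29
f 27 29 28
f 28 29 30
f 28 30 12
f 29 9 31
f 29 31 30
f 30 31 32
f 30 32 12
f 31 9 33
f 31 33 32
f 32 33 34
f 32 34 12
f 33 9 10
f 33 10 34
f 34 10 11
f 34 11 12
f 36 38 35
f 39 36 35
f 35 38 37
f 37 39 35
f 36 42 38
f 40 36 39
f 40 42 36
f 38 42 37
f 41 39 37
f 37 42 41
f 41 40 39
f 42 40 41

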